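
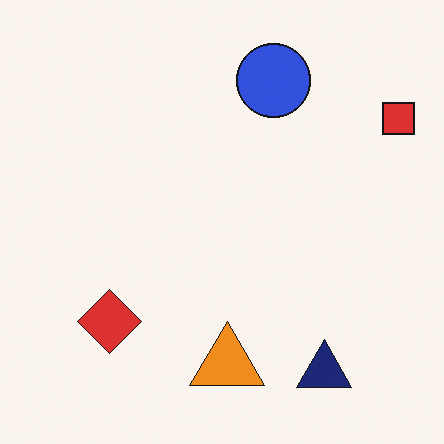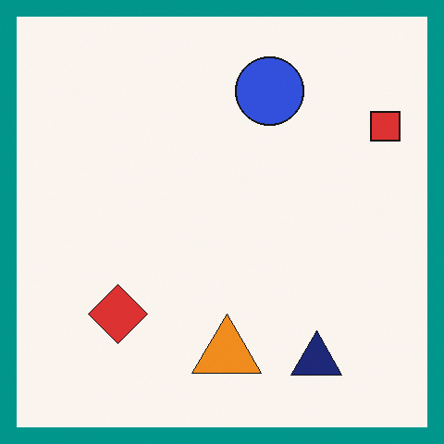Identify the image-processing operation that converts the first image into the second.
It was framed with a teal border.

A solid teal frame runs around the edge of the second image, with the content slightly shrunk inside it.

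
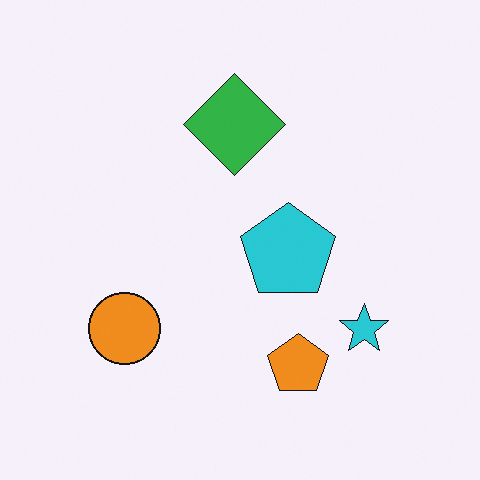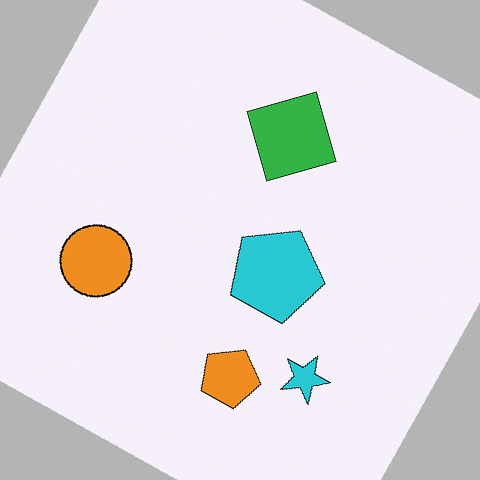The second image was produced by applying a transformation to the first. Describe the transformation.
The transformation is: rotated clockwise by a clearly visible amount.

Every shape is tilted by the same angle and the image corners show triangular fill wedges — a whole-image rotation by a non-right angle.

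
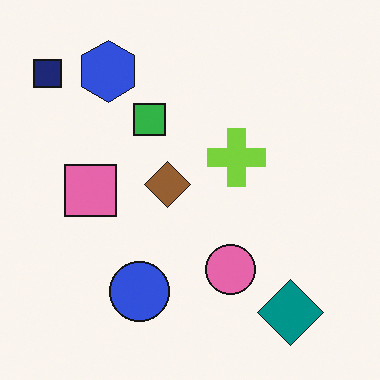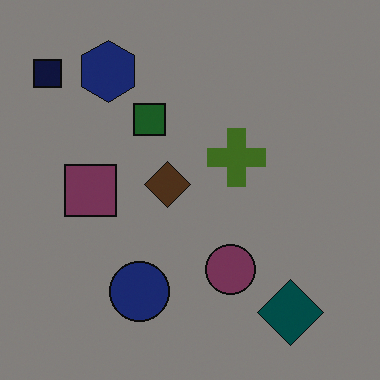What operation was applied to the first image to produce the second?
It was darkened a lot.

Every pixel — background and shapes alike — is uniformly darkened.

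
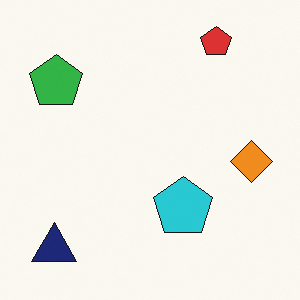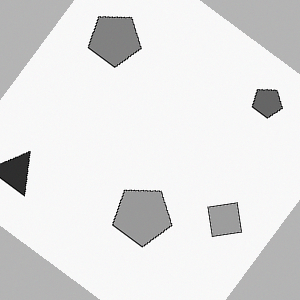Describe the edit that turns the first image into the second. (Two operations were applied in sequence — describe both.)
The second image is the first converted to grayscale, then rotated clockwise by a large amount — several tens of degrees.

All color is removed — every shape is now a shade of grey. Every shape is tilted by the same angle and the image corners show triangular fill wedges — a whole-image rotation by a non-right angle.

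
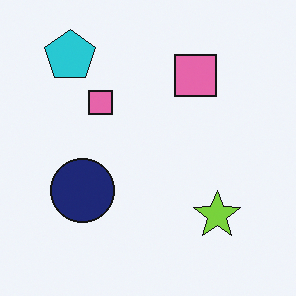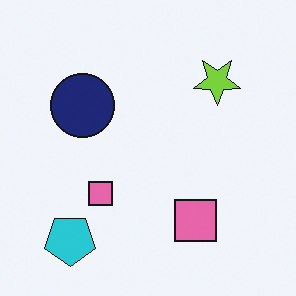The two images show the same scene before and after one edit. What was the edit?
The image was flipped vertically (top ↔ bottom).

The cyan pentagon is in the top-left of the first image and the bottom-left of the second — shapes on opposite sides of the horizontal midline have swapped in a mirror flip.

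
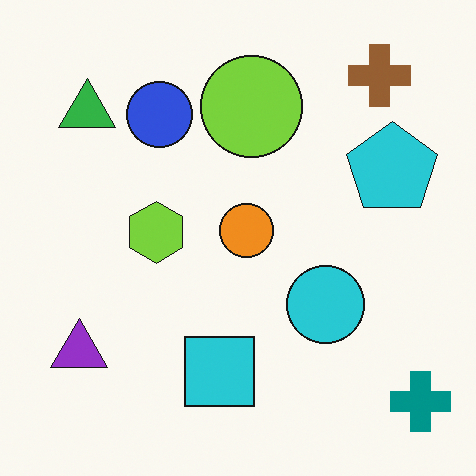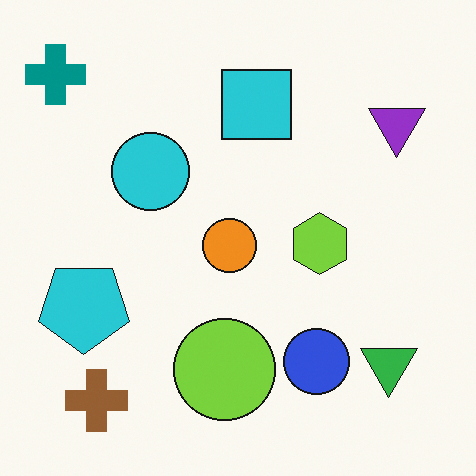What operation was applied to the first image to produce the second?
It was rotated 180°.

The teal cross sits in the bottom-right of the first image and the top-left of the second — consistent with a whole-image 180° rotation.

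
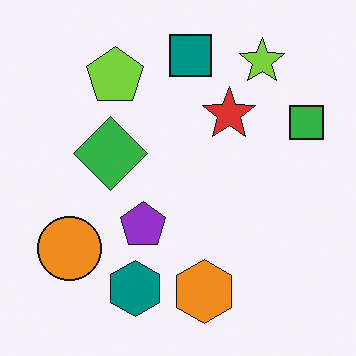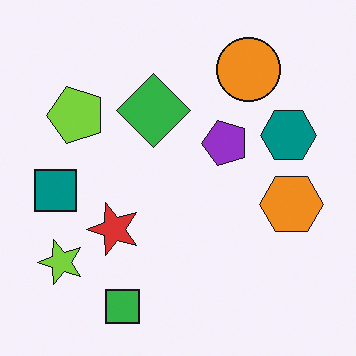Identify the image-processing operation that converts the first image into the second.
The second image is the first transposed (reflected across the top-left ↔ bottom-right diagonal).

Shapes have swapped their row and column positions — what was in the top-right is now in the bottom-left — a diagonal reflection.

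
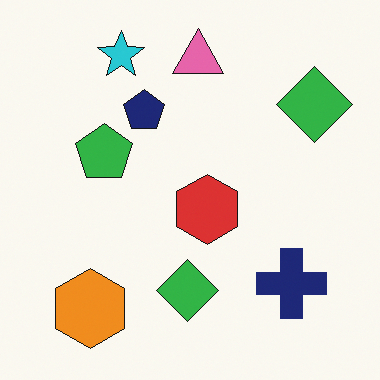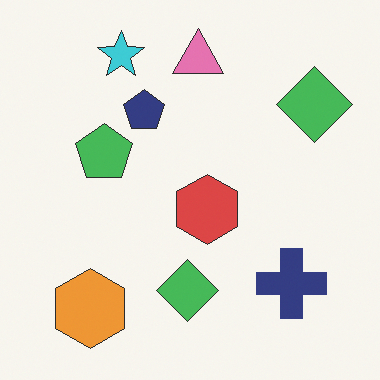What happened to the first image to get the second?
This is the original image given slightly reduced contrast.

Tones are pushed toward mid-grey across the whole image — a global contrast change.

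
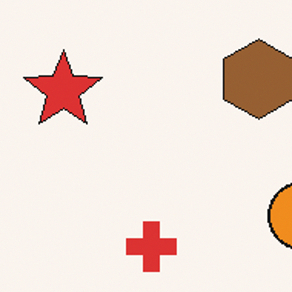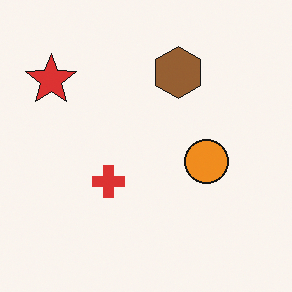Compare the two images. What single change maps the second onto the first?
Cropped to a modestly smaller region and rescaled.

The visible shapes are larger and the field of view is narrower; shapes near the original edges may be partly or wholly outside the frame — a crop-and-rescale.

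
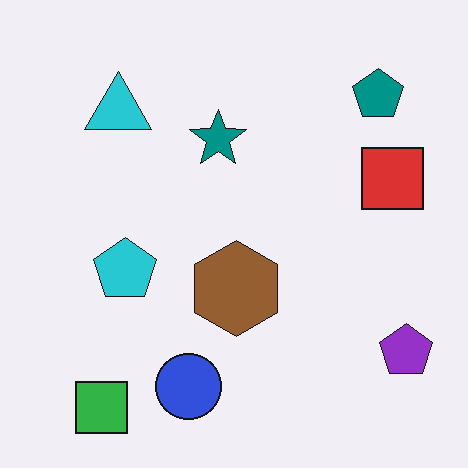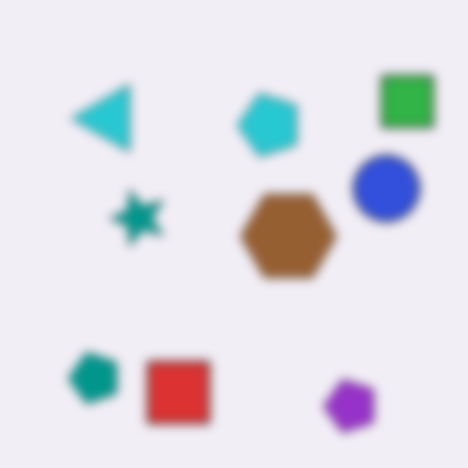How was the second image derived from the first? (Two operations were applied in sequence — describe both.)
The image was transposed (reflected across the top-left ↔ bottom-right diagonal), then strongly gaussian-blurred.

Shapes have swapped their row and column positions — what was in the top-right is now in the bottom-left — a diagonal reflection. Shape edges and outlines are uniformly softened across the whole image.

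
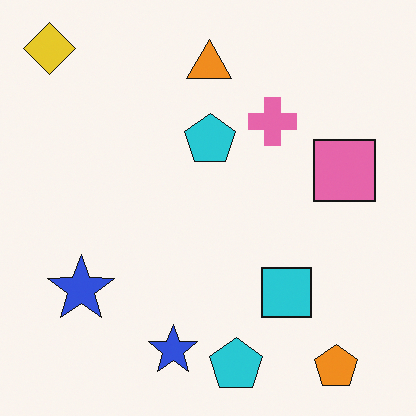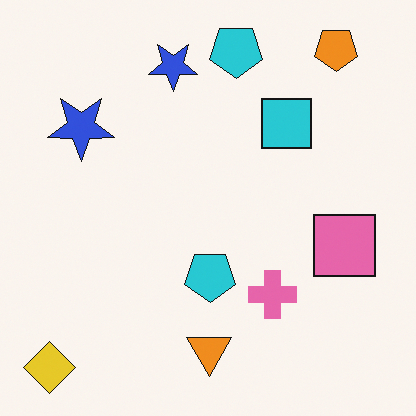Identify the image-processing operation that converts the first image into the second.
This is the original image flipped vertically (top ↔ bottom).

The yellow diamond is in the top-left of the first image and the bottom-left of the second — shapes on opposite sides of the horizontal midline have swapped in a mirror flip.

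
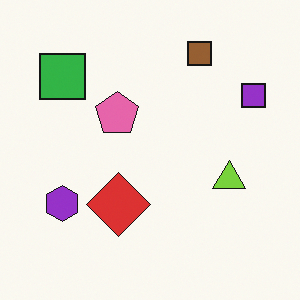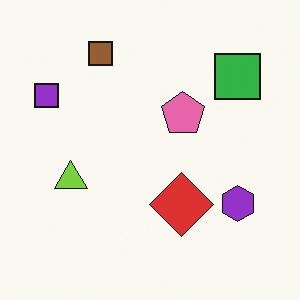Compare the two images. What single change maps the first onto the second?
This is the original image flipped horizontally (left ↔ right).

The purple square is in the top-right of the first image and the top-left of the second — shapes on opposite sides of the vertical midline have swapped in a mirror flip.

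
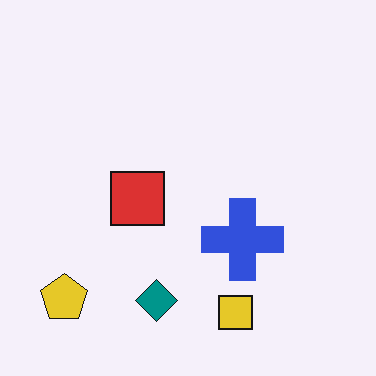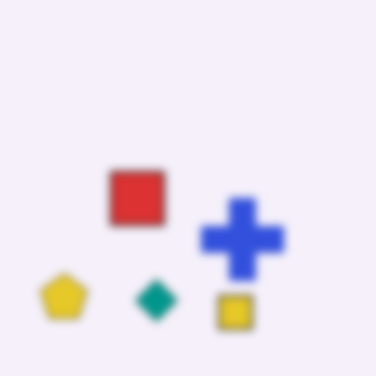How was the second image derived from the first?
This is the original image moderately blurred.

Shape edges and outlines are uniformly softened across the whole image.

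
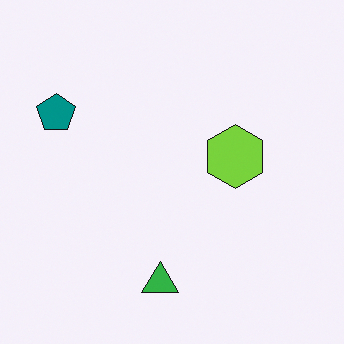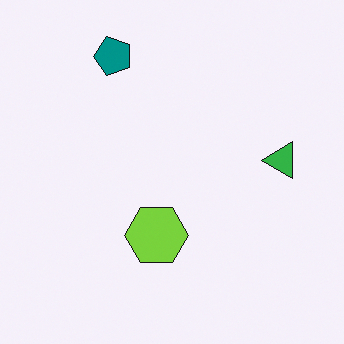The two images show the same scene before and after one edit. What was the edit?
This is the original image transposed (reflected across the top-left ↔ bottom-right diagonal).

Shapes have swapped their row and column positions — what was in the top-right is now in the bottom-left — a diagonal reflection.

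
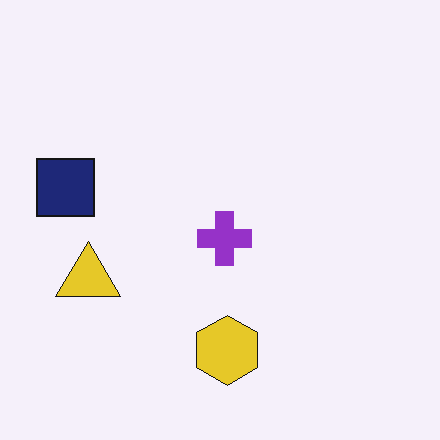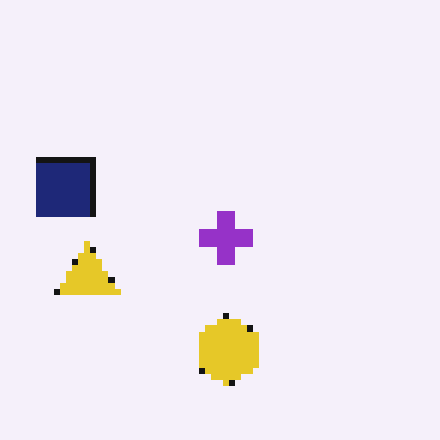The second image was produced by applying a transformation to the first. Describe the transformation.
The transformation is: moderately pixelated.

Shapes are reduced to large square blocks; fine edges and outlines are lost — a downscale-then-upscale (mosaic) effect.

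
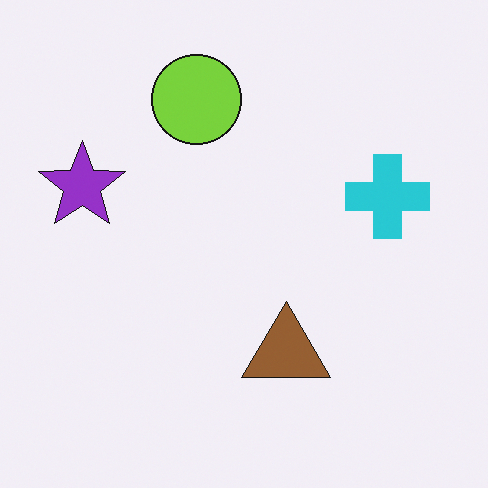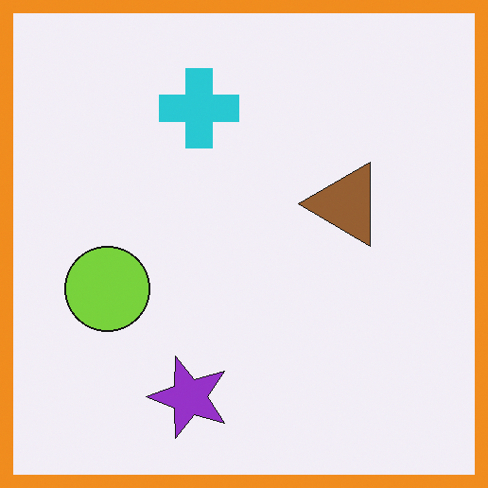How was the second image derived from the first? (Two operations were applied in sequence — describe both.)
It was rotated 90° counter-clockwise, then framed with a orange border.

The purple star sits in the left of the first image and the bottom of the second — consistent with a whole-image 90° counter-clockwise rotation. A solid orange frame runs around the edge of the second image, with the content slightly shrunk inside it.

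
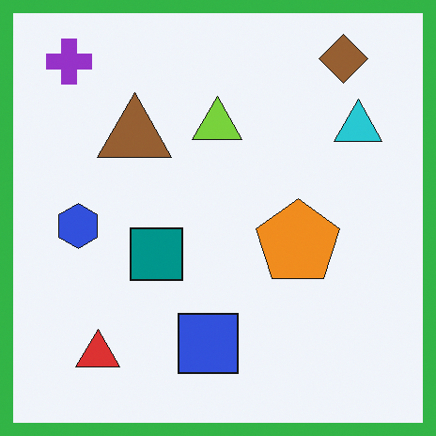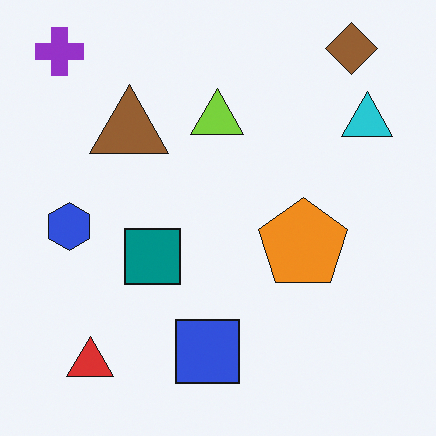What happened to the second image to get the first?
It was framed with a green border.

A solid green frame runs around the edge of the first image, with the content slightly shrunk inside it.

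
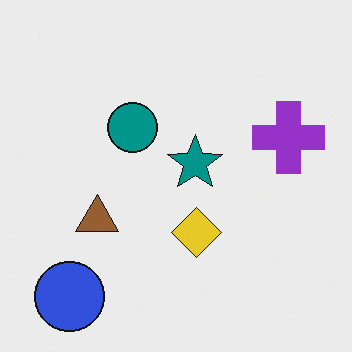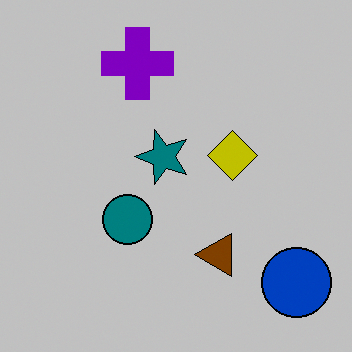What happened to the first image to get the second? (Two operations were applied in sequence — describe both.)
This is the original image rotated 90° counter-clockwise, then heavily posterized to just a handful of flat colors.

The blue circle sits in the bottom-left of the first image and the bottom-right of the second — consistent with a whole-image 90° counter-clockwise rotation. Each flat color has snapped to a coarser quantized level — most visibly, the near-white background has dropped to a flat grey.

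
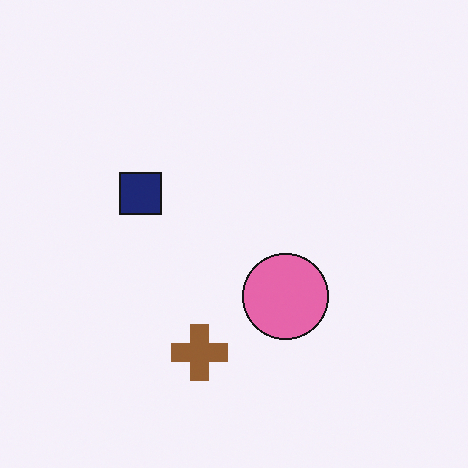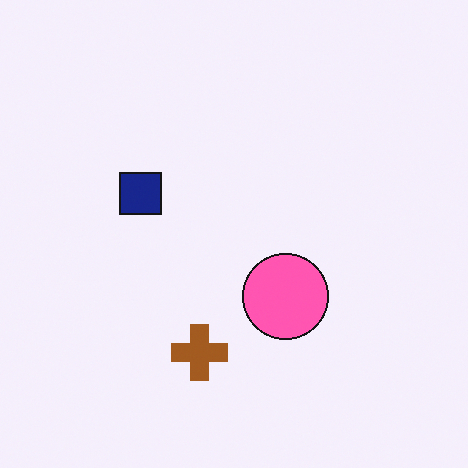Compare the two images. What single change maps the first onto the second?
Slightly oversaturated.

All colors are more vivid — a global saturation change.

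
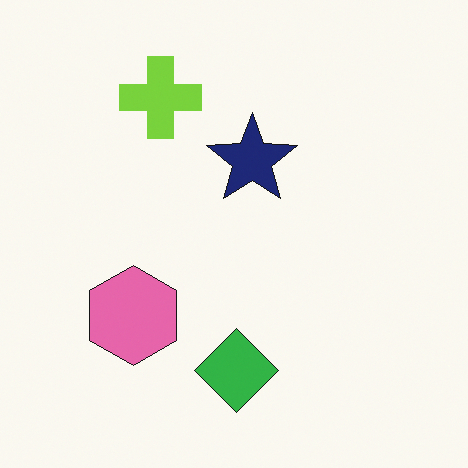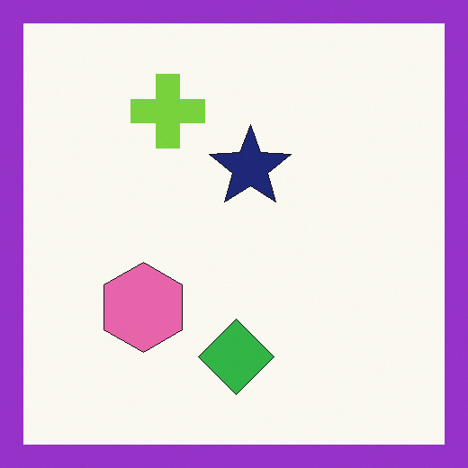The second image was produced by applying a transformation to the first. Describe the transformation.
The transformation is: framed with a purple border.

A solid purple frame runs around the edge of the second image, with the content slightly shrunk inside it.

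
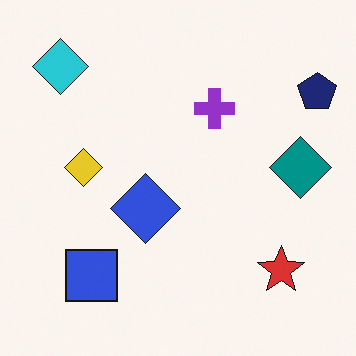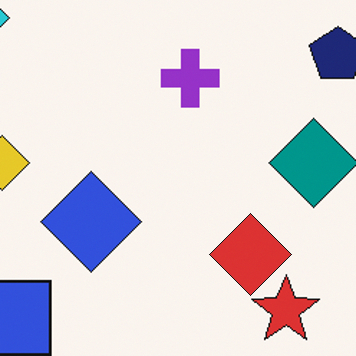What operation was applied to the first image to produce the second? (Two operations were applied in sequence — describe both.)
The transformation is: cropped to a modestly smaller region and rescaled, then overlaid with an additional red diamond.

The visible shapes are larger and the field of view is narrower; shapes near the original edges may be partly or wholly outside the frame — a crop-and-rescale. A red diamond appears in the second image that is absent from the first.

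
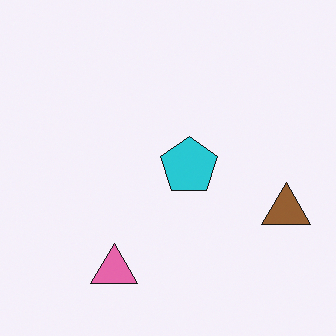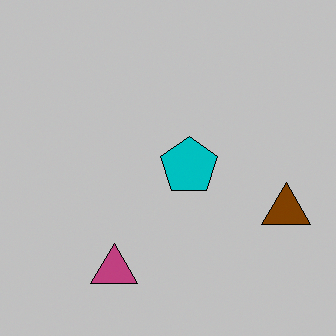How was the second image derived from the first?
The image was aggressively posterized.

Each flat color has snapped to a coarser quantized level — most visibly, the near-white background has dropped to a flat grey.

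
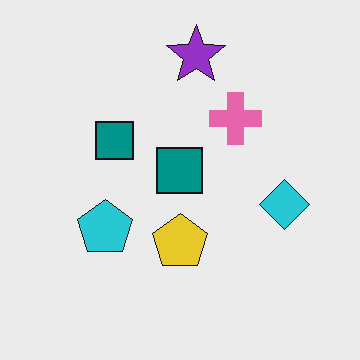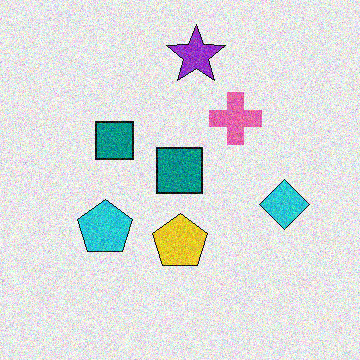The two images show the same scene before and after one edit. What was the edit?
The second image is the first degraded with moderate additive noise.

Random speckle covers the whole image, including the flat background.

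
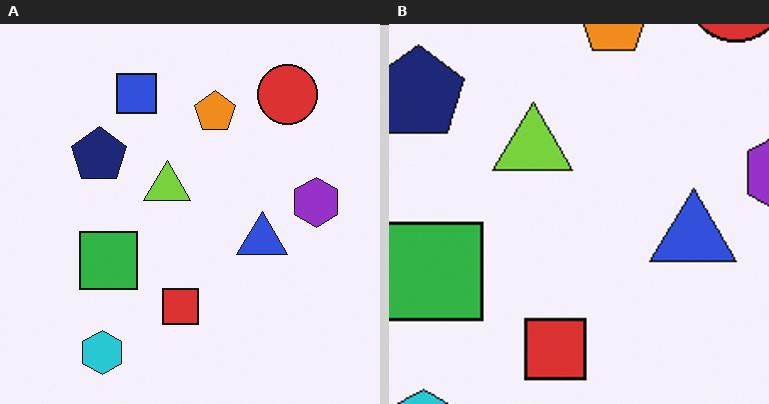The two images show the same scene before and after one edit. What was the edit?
The right (B) image is the left (A) cropped to a noticeably smaller region and rescaled.

The visible shapes are larger and the field of view is narrower; shapes near the original edges may be partly or wholly outside the frame — a crop-and-rescale.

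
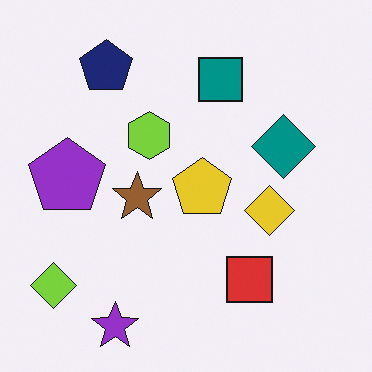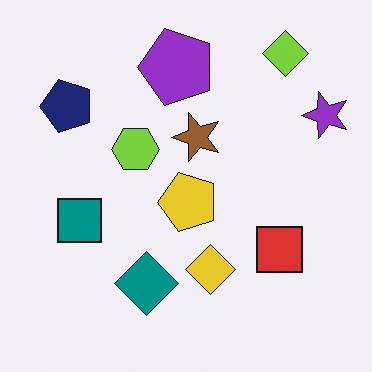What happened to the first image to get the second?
The second image is the first transposed (reflected across the top-left ↔ bottom-right diagonal).

Shapes have swapped their row and column positions — what was in the top-right is now in the bottom-left — a diagonal reflection.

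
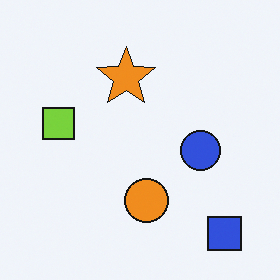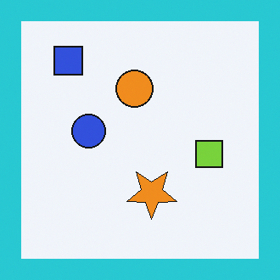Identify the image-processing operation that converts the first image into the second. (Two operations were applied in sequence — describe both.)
This is the original image rotated 180°, then framed with a cyan border.

The blue square sits in the bottom-right of the first image and the top-left of the second — consistent with a whole-image 180° rotation. A solid cyan frame runs around the edge of the second image, with the content slightly shrunk inside it.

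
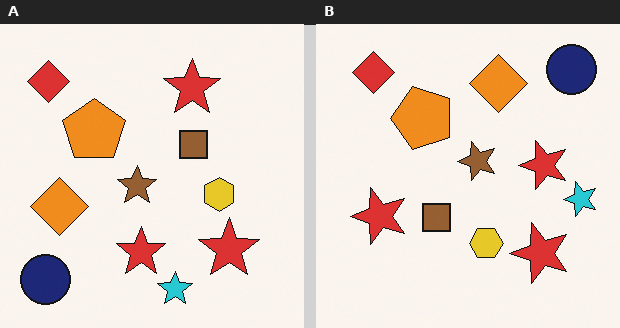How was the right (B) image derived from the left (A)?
The image was transposed (reflected across the top-left ↔ bottom-right diagonal).

Shapes have swapped their row and column positions — what was in the top-right is now in the bottom-left — a diagonal reflection.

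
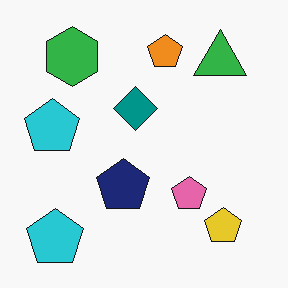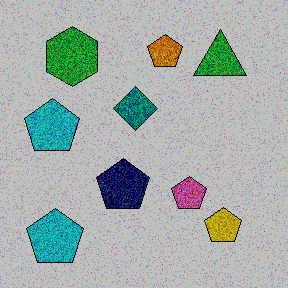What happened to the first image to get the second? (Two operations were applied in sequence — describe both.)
The second image is the first degraded with a thick layer of grain, then aggressively posterized.

Random speckle covers the whole image, including the flat background. Each flat color has snapped to a coarser quantized level — most visibly, the near-white background has dropped to a flat grey.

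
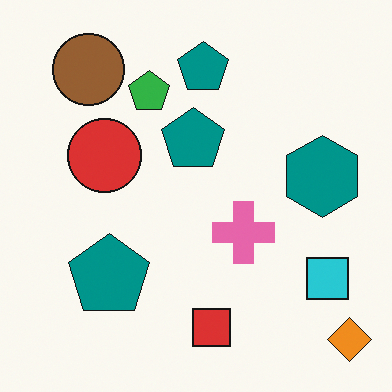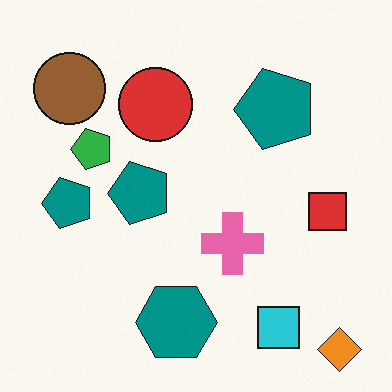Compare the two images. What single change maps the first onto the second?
The second image is the first transposed (reflected across the top-left ↔ bottom-right diagonal).

Shapes have swapped their row and column positions — what was in the top-right is now in the bottom-left — a diagonal reflection.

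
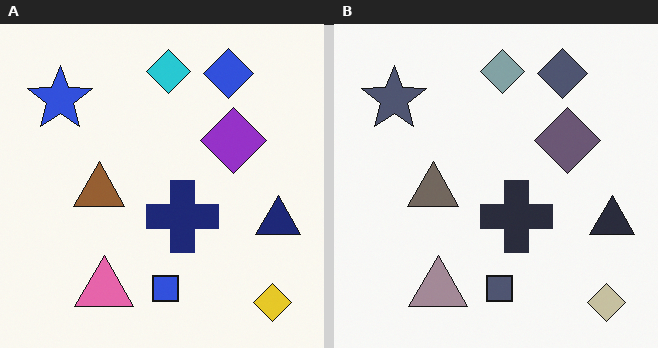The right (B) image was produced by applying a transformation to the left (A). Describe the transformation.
It was made much more muted (saturation change).

All colors are more muted and greyish — a global saturation change.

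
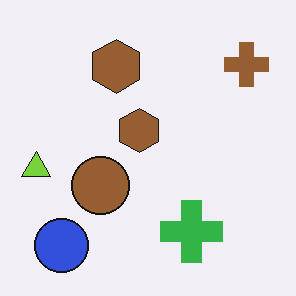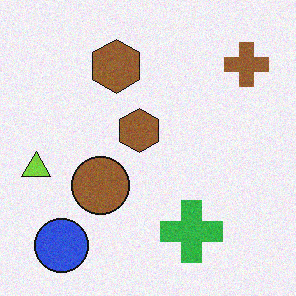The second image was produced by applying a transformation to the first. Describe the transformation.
The second image is the first degraded with light additive noise.

Random speckle covers the whole image, including the flat background.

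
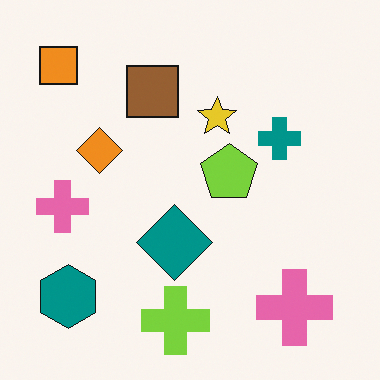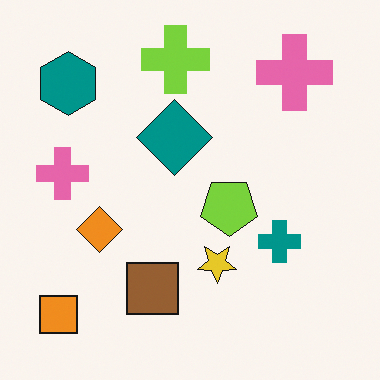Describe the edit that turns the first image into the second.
The second image is the first flipped vertically (top ↔ bottom).

The lime cross is in the bottom of the first image and the top of the second — shapes on opposite sides of the horizontal midline have swapped in a mirror flip.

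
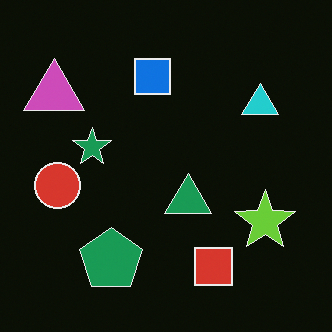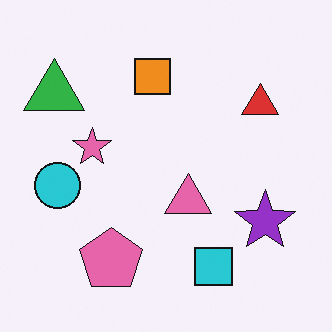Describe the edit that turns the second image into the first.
The transformation is: color-inverted (negative).

The light background has become dark and every shape's color is its complement — a photographic negative.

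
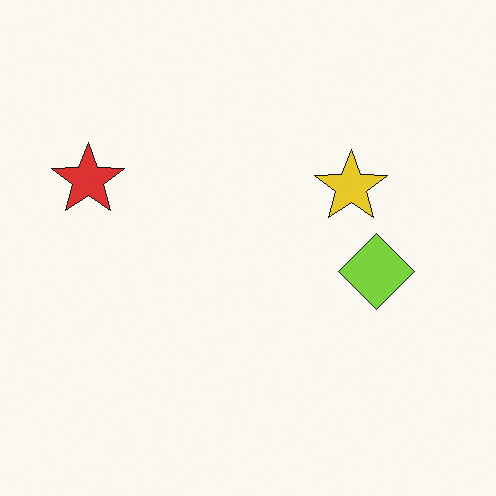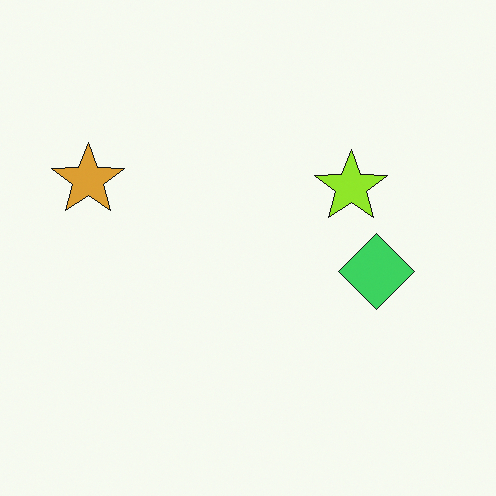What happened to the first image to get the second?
The transformation is: hue-shifted slightly.

Every shape's color has rotated by the same amount around the hue wheel — a uniform hue shift.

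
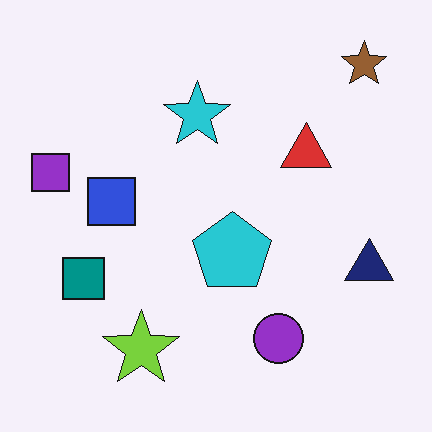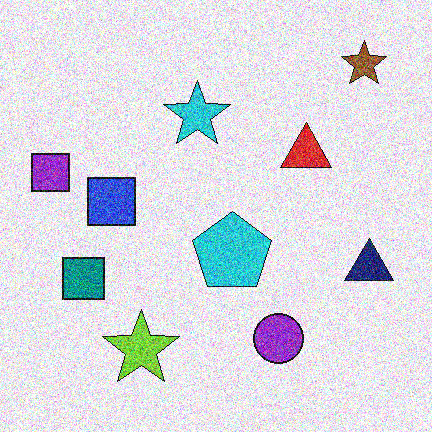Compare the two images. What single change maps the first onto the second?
This is the original image degraded with heavy additive noise.

Random speckle covers the whole image, including the flat background.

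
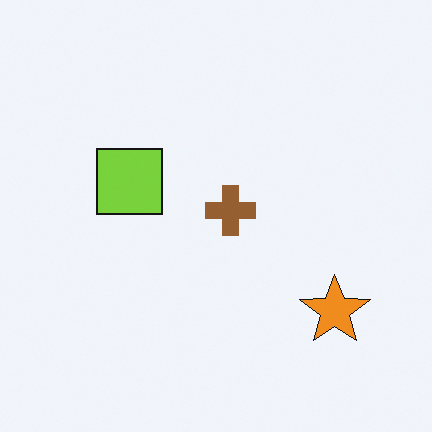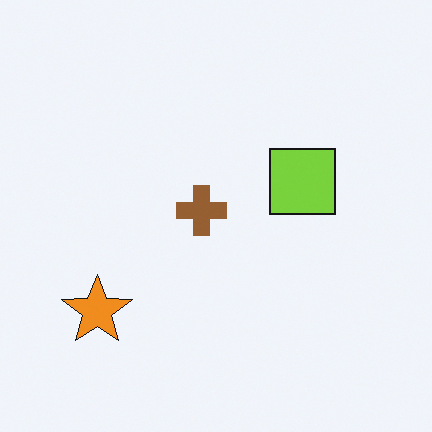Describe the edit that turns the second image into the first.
The image was flipped horizontally (left ↔ right).

The orange star is in the bottom-left of the second image and the bottom-right of the first — shapes on opposite sides of the vertical midline have swapped in a mirror flip.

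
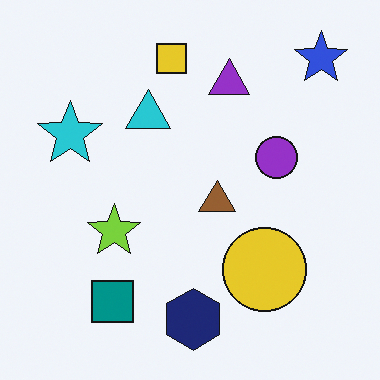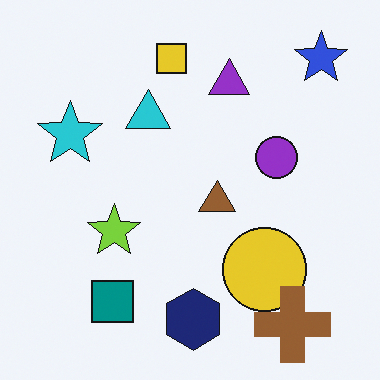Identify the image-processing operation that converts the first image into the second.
The second image is the first overlaid with an additional brown cross.

A brown cross appears in the second image that is absent from the first.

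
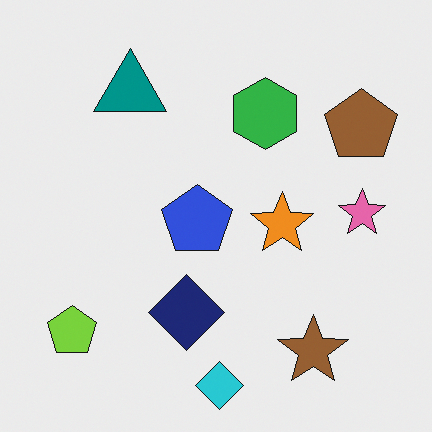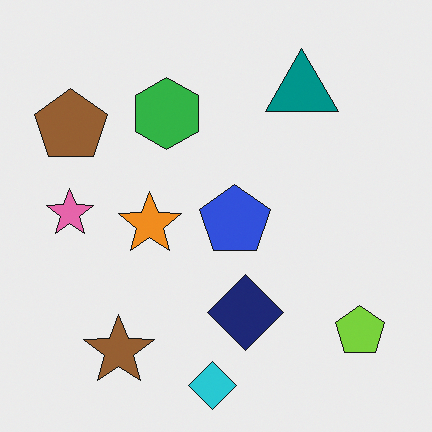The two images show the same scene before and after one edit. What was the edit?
Flipped horizontally (left ↔ right).

The pink star is in the right of the first image and the left of the second — shapes on opposite sides of the vertical midline have swapped in a mirror flip.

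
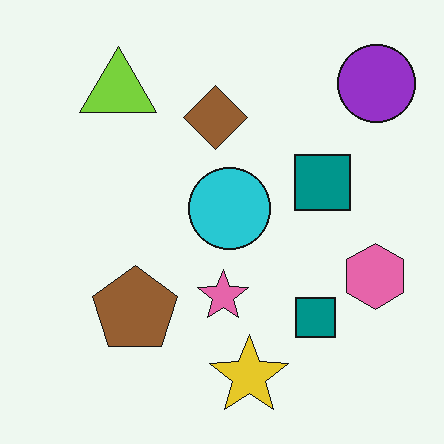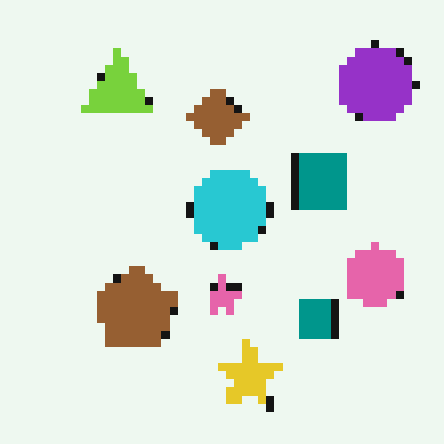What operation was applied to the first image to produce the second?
Moderately pixelated.

Shapes are reduced to large square blocks; fine edges and outlines are lost — a downscale-then-upscale (mosaic) effect.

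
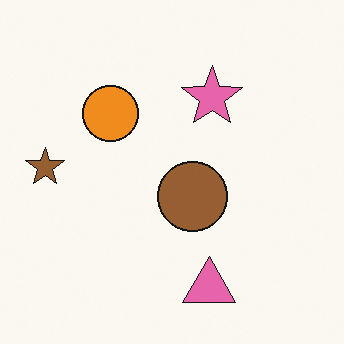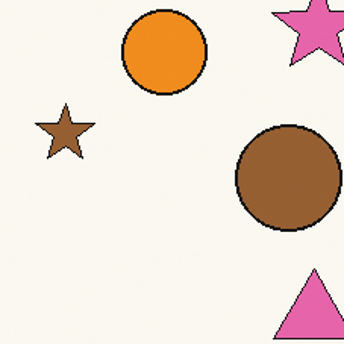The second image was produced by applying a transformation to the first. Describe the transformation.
Cropped to a modestly smaller region and rescaled.

The visible shapes are larger and the field of view is narrower; shapes near the original edges may be partly or wholly outside the frame — a crop-and-rescale.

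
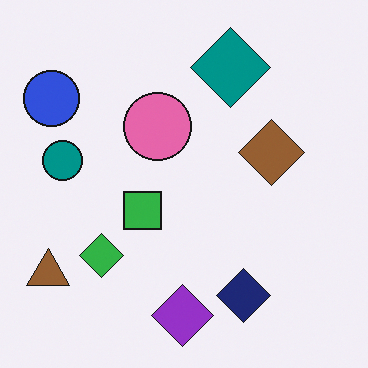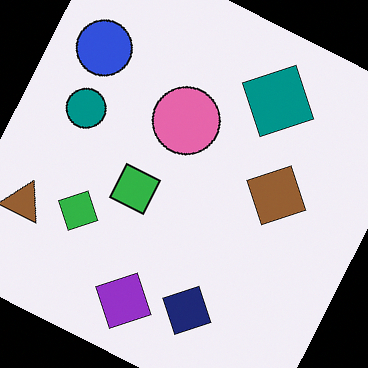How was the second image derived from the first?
The second image is the first rotated clockwise by a clearly visible amount.

Every shape is tilted by the same angle and the image corners show triangular fill wedges — a whole-image rotation by a non-right angle.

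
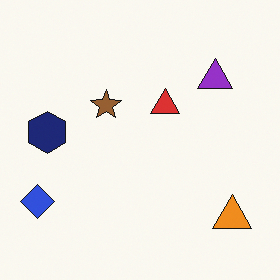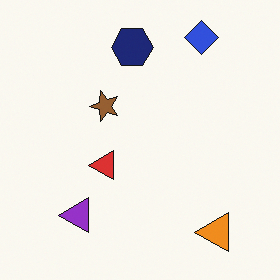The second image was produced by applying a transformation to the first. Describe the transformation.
Transposed (reflected across the top-left ↔ bottom-right diagonal).

Shapes have swapped their row and column positions — what was in the top-right is now in the bottom-left — a diagonal reflection.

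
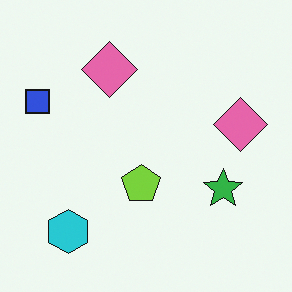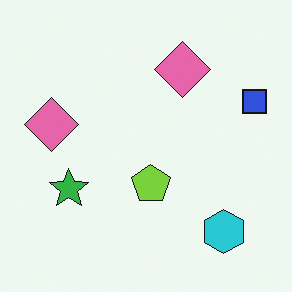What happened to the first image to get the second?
This is the original image flipped horizontally (left ↔ right).

The blue square is in the left of the first image and the right of the second — shapes on opposite sides of the vertical midline have swapped in a mirror flip.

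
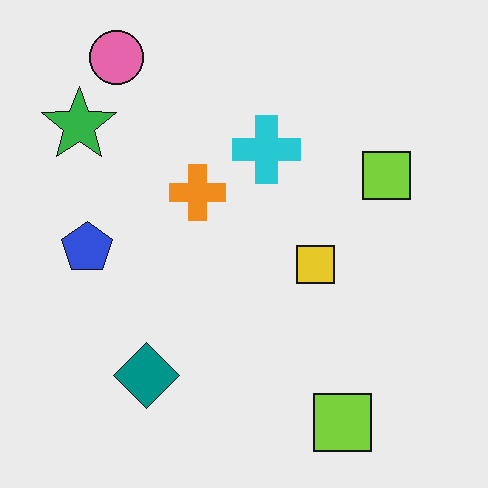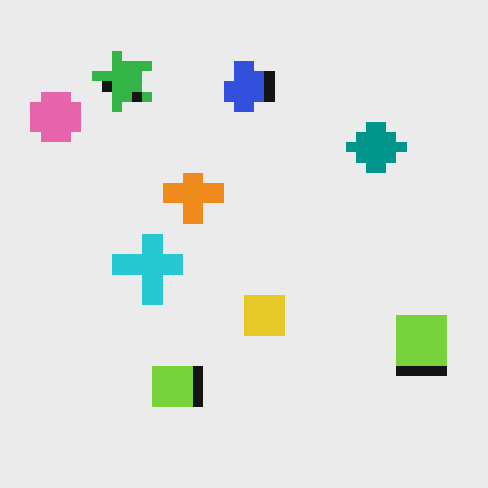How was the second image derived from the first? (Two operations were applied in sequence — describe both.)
It was transposed (reflected across the top-left ↔ bottom-right diagonal), then heavily pixelated into large blocks.

Shapes have swapped their row and column positions — what was in the top-right is now in the bottom-left — a diagonal reflection. Shapes are reduced to large square blocks; fine edges and outlines are lost — a downscale-then-upscale (mosaic) effect.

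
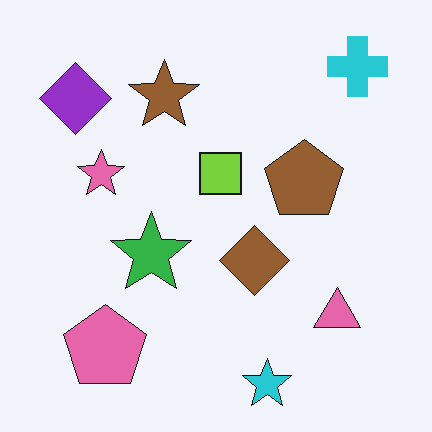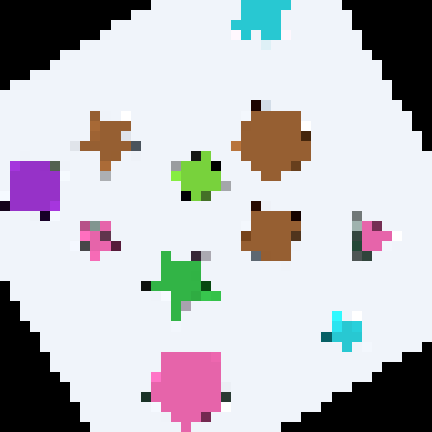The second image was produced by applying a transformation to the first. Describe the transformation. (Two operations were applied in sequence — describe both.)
This is the original image rotated counter-clockwise by a large amount — several tens of degrees, then coarsely pixelated.

Every shape is tilted by the same angle and the image corners show triangular fill wedges — a whole-image rotation by a non-right angle. Shapes are reduced to large square blocks; fine edges and outlines are lost — a downscale-then-upscale (mosaic) effect.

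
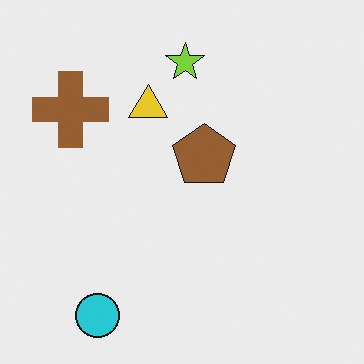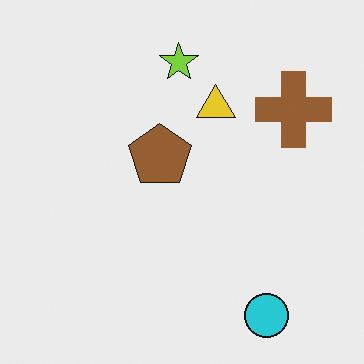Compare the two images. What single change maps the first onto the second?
The second image is the first flipped horizontally (left ↔ right).

The brown cross is in the top-left of the first image and the top-right of the second — shapes on opposite sides of the vertical midline have swapped in a mirror flip.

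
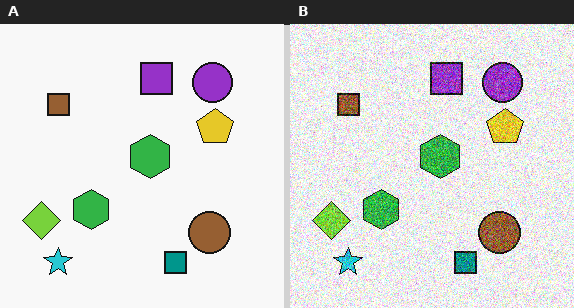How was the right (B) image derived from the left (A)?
The right (B) image is the left (A) degraded with heavy additive noise.

Random speckle covers the whole image, including the flat background.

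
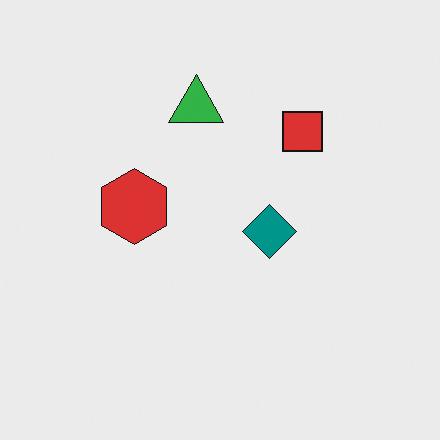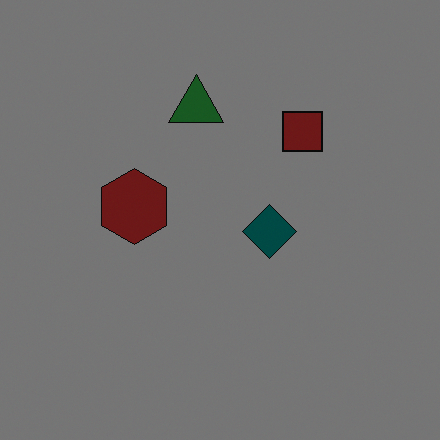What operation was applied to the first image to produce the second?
Darkened a lot.

Every pixel — background and shapes alike — is uniformly darkened.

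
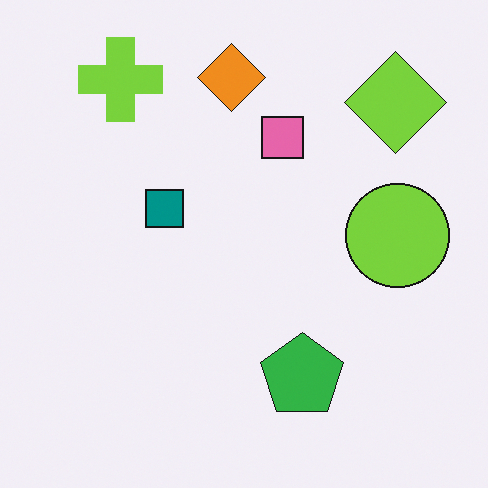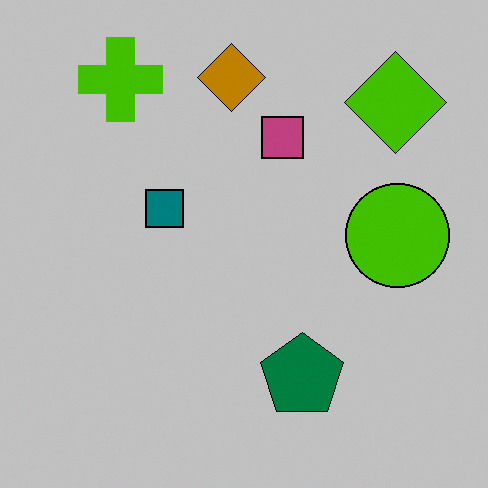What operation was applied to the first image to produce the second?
The transformation is: aggressively posterized.

Each flat color has snapped to a coarser quantized level — most visibly, the near-white background has dropped to a flat grey.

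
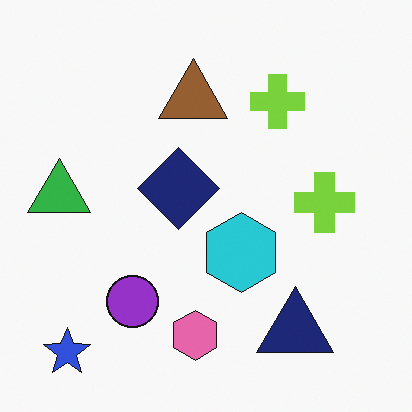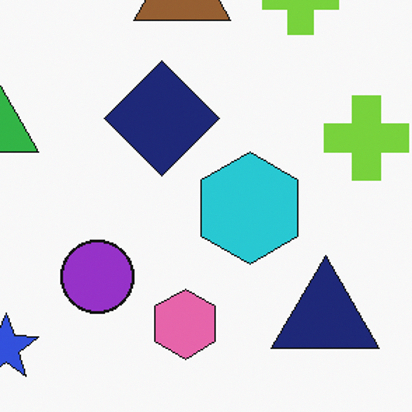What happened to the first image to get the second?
It was cropped to a modestly smaller region and rescaled.

The visible shapes are larger and the field of view is narrower; shapes near the original edges may be partly or wholly outside the frame — a crop-and-rescale.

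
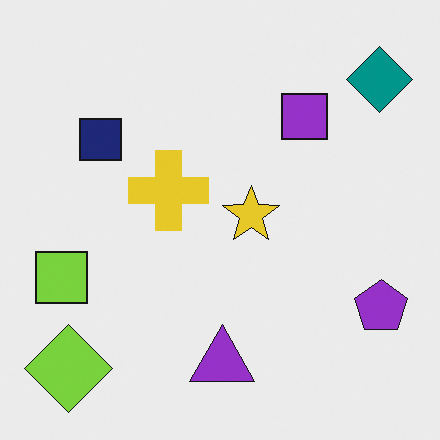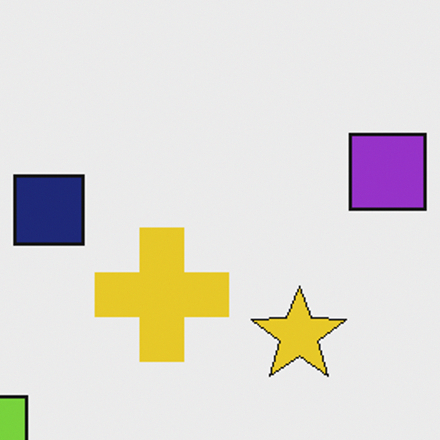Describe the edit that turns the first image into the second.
The image was cropped to a noticeably smaller region and rescaled.

The visible shapes are larger and the field of view is narrower; shapes near the original edges may be partly or wholly outside the frame — a crop-and-rescale.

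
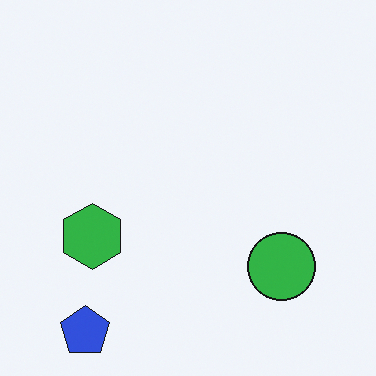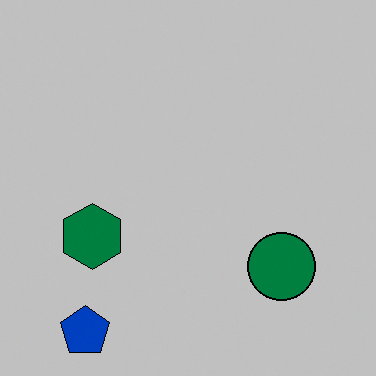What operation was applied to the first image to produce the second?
The transformation is: aggressively posterized.

Each flat color has snapped to a coarser quantized level — most visibly, the near-white background has dropped to a flat grey.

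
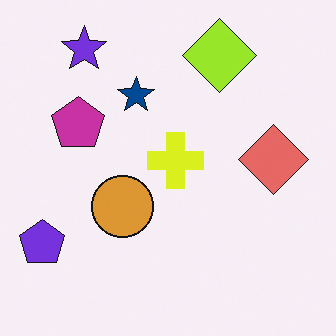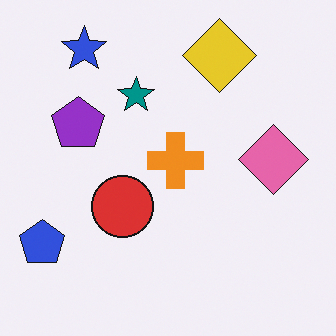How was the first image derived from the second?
It was hue-shifted slightly.

Every shape's color has rotated by the same amount around the hue wheel — a uniform hue shift.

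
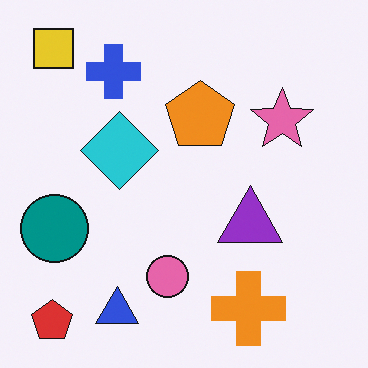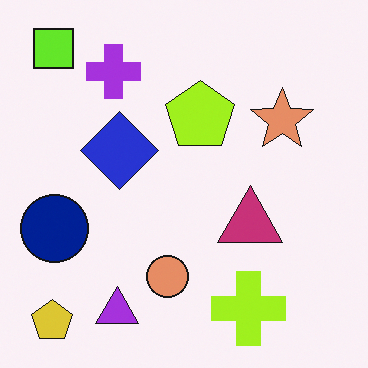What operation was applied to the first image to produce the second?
It was hue-shifted slightly.

Every shape's color has rotated by the same amount around the hue wheel — a uniform hue shift.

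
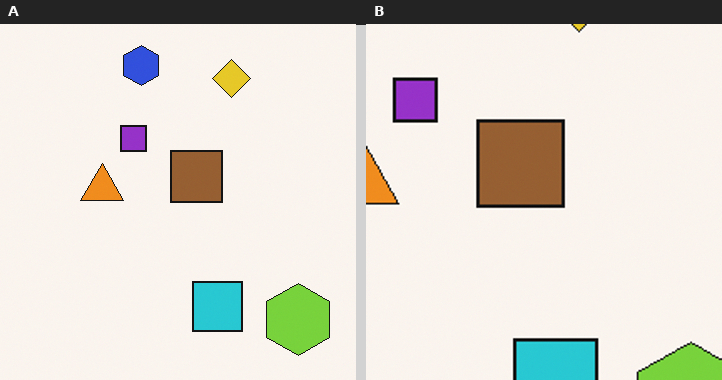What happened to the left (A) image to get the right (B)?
The right (B) image is the left (A) cropped to a noticeably smaller region and rescaled.

The visible shapes are larger and the field of view is narrower; shapes near the original edges may be partly or wholly outside the frame — a crop-and-rescale.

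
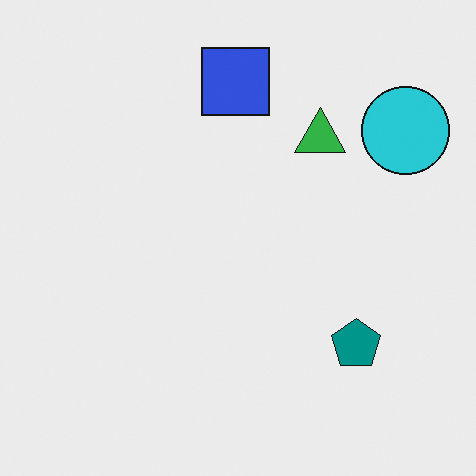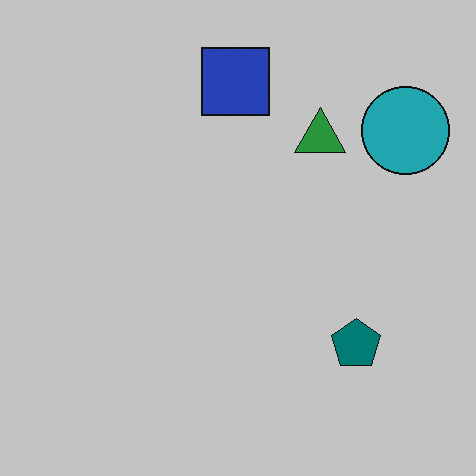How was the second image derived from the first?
The image was slightly darkened.

Every pixel — background and shapes alike — is uniformly darkened.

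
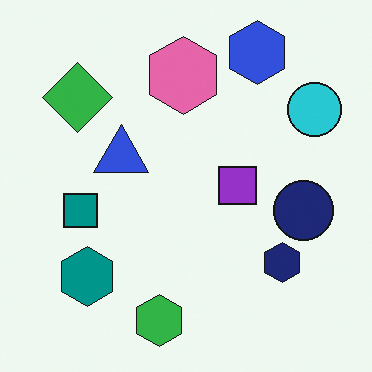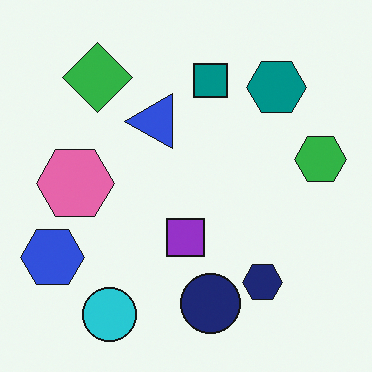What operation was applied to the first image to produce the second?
It was transposed (reflected across the top-left ↔ bottom-right diagonal).

Shapes have swapped their row and column positions — what was in the top-right is now in the bottom-left — a diagonal reflection.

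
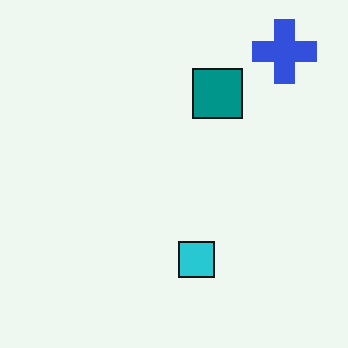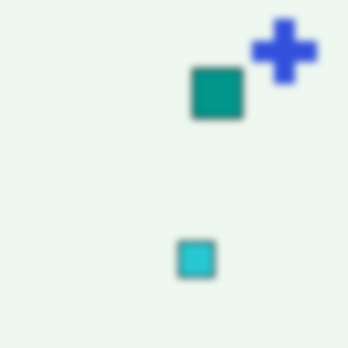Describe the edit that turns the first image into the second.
The image was moderately blurred.

Shape edges and outlines are uniformly softened across the whole image.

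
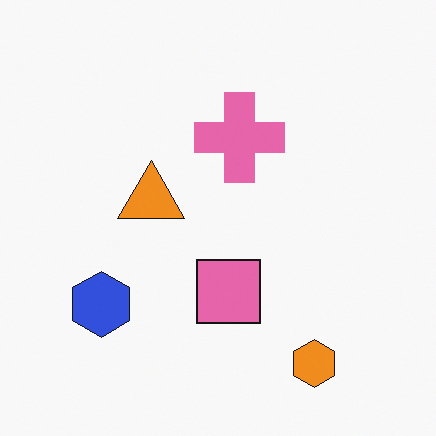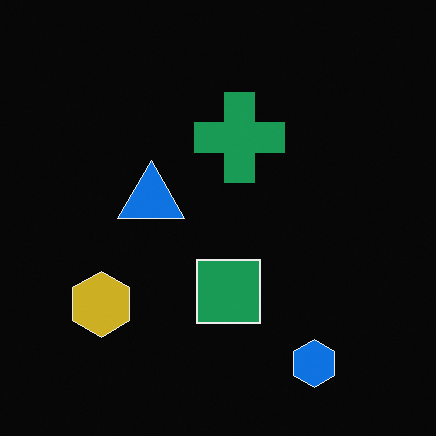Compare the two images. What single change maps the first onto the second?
The second image is the first color-inverted (negative).

The light background has become dark and every shape's color is its complement — a photographic negative.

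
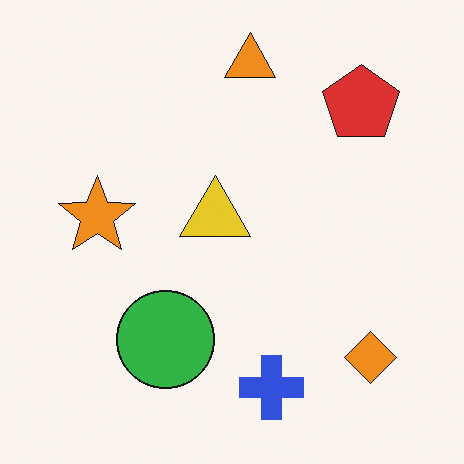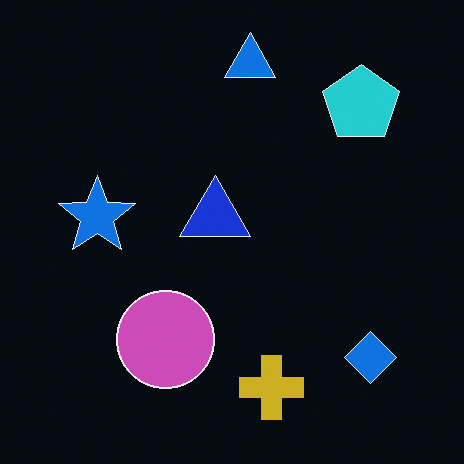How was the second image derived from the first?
This is the original image color-inverted (negative).

The light background has become dark and every shape's color is its complement — a photographic negative.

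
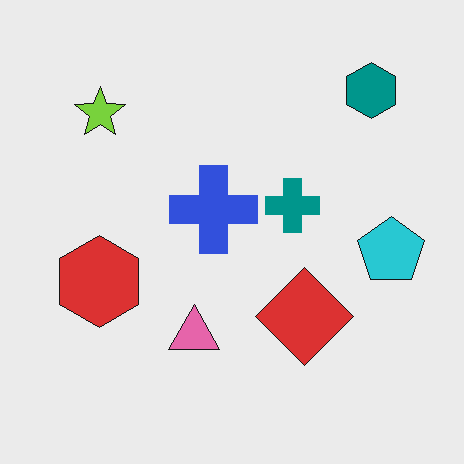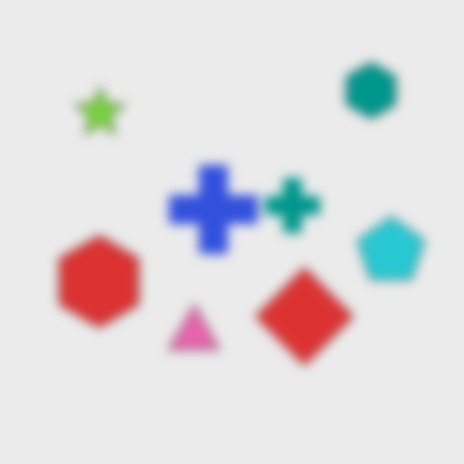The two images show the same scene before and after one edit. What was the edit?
The transformation is: strongly gaussian-blurred.

Shape edges and outlines are uniformly softened across the whole image.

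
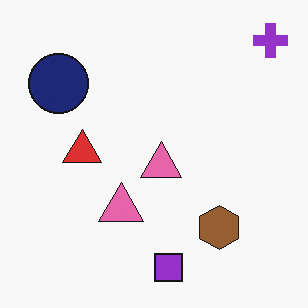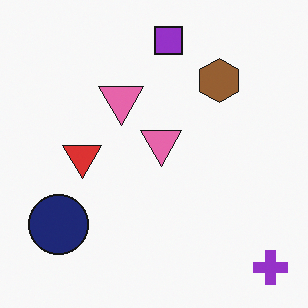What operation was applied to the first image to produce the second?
It was flipped vertically (top ↔ bottom).

The purple cross is in the top-right of the first image and the bottom-right of the second — shapes on opposite sides of the horizontal midline have swapped in a mirror flip.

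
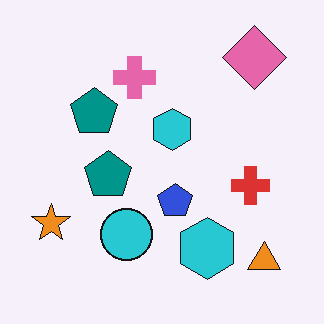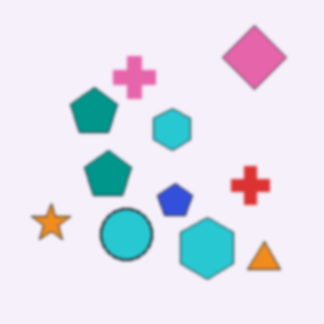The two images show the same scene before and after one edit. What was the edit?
It was slightly softened.

Shape edges and outlines are uniformly softened across the whole image.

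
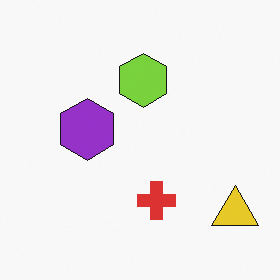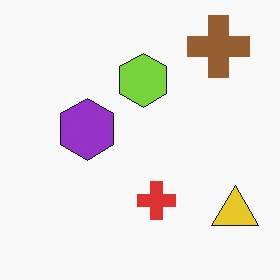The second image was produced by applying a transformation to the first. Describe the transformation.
The image was overlaid with an additional brown cross.

A brown cross appears in the second image that is absent from the first.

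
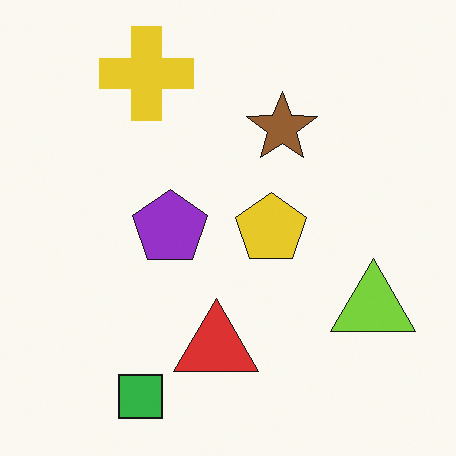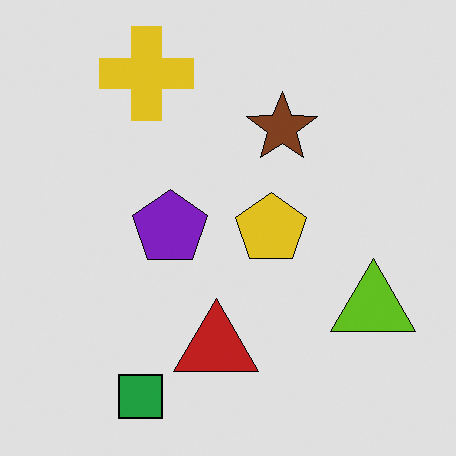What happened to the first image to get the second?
Moderately posterized.

Each flat color has snapped to a coarser quantized level — most visibly, the near-white background has dropped to a flat grey.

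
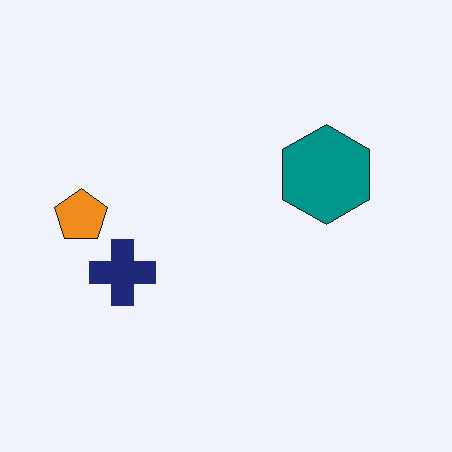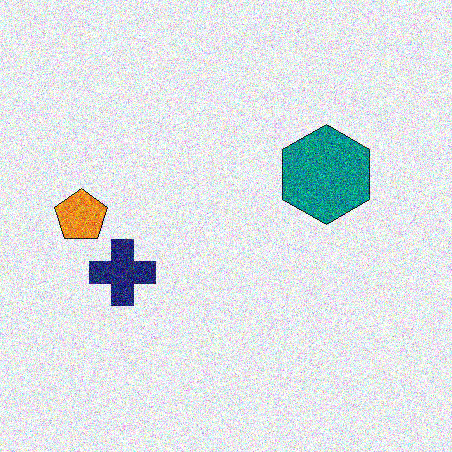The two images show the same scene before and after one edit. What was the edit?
The second image is the first degraded with a thick layer of grain.

Random speckle covers the whole image, including the flat background.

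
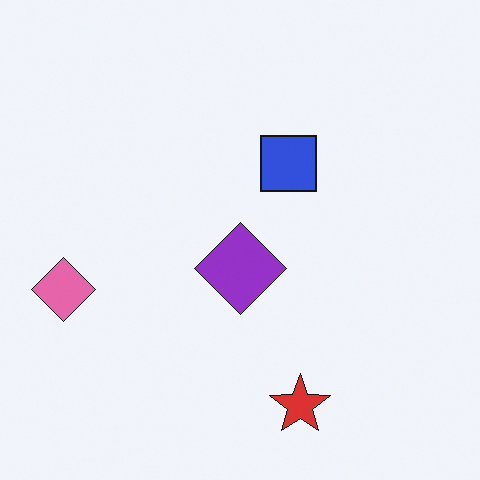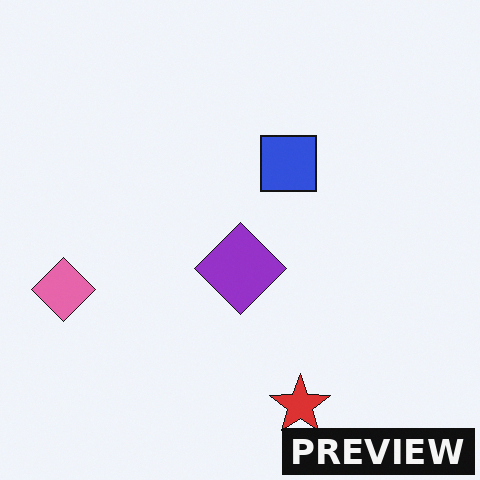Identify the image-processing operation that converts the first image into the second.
The second image is the first watermarked with the text "PREVIEW" in the lower-right corner.

A dark label reading "PREVIEW" appears in the lower-right corner.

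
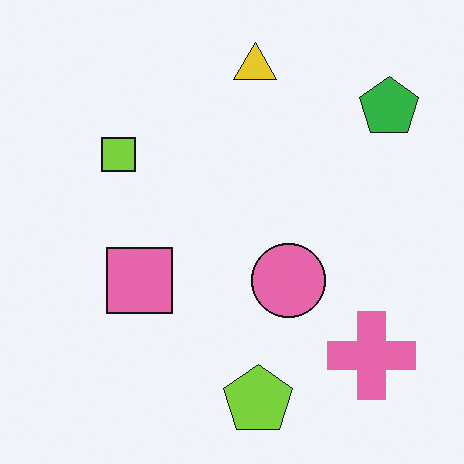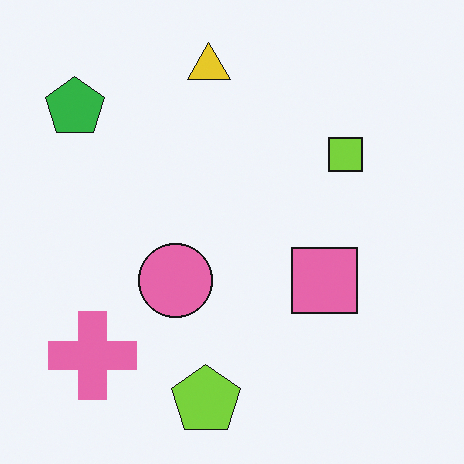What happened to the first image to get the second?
The image was flipped horizontally (left ↔ right).

The green pentagon is in the top-right of the first image and the top-left of the second — shapes on opposite sides of the vertical midline have swapped in a mirror flip.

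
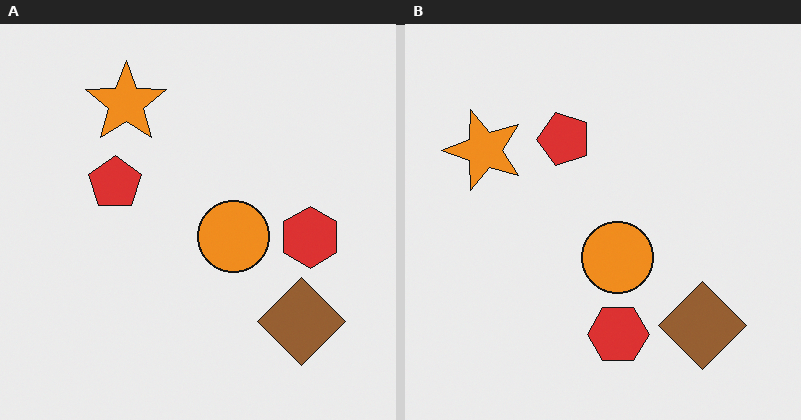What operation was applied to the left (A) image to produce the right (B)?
Transposed (reflected across the top-left ↔ bottom-right diagonal).

Shapes have swapped their row and column positions — what was in the top-right is now in the bottom-left — a diagonal reflection.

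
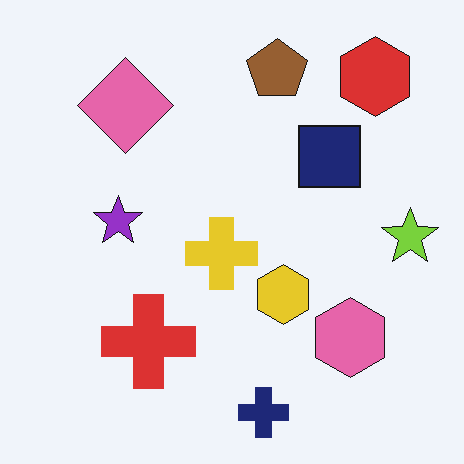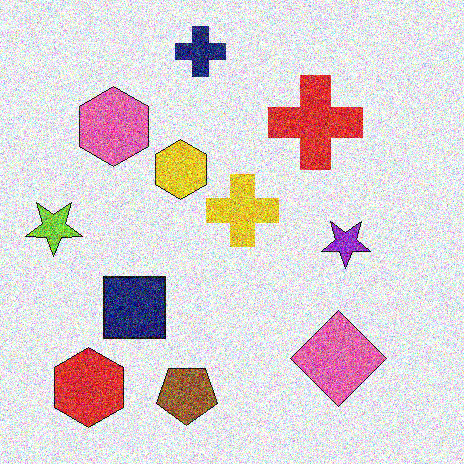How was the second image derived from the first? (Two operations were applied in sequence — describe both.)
This is the original image rotated 180°, then degraded with a thick layer of grain.

The red hexagon sits in the top-right of the first image and the bottom-left of the second — consistent with a whole-image 180° rotation. Random speckle covers the whole image, including the flat background.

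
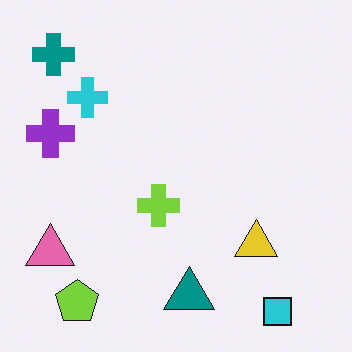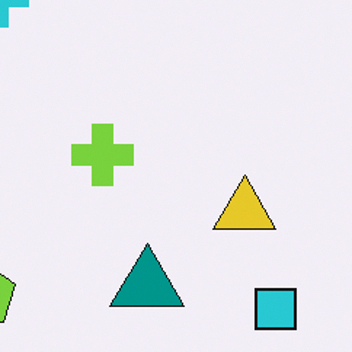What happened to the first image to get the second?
It was cropped to a modestly smaller region and rescaled.

The visible shapes are larger and the field of view is narrower; shapes near the original edges may be partly or wholly outside the frame — a crop-and-rescale.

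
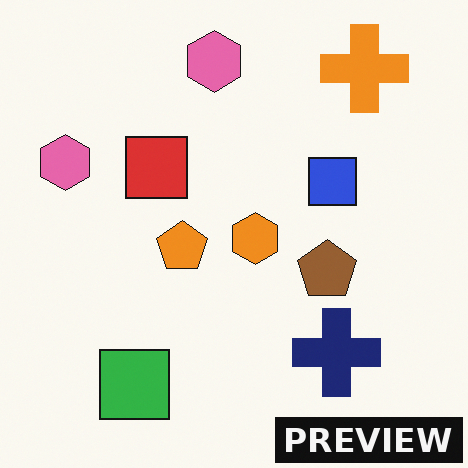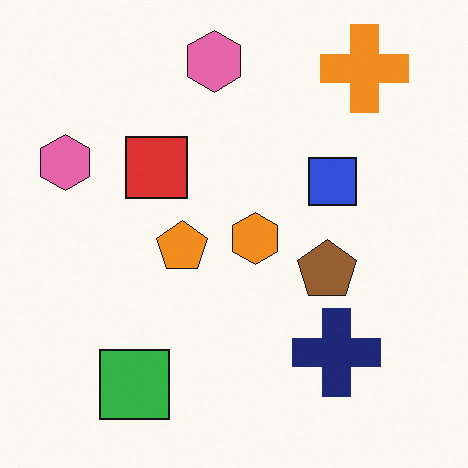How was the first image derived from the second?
The first image is the second watermarked with the text "PREVIEW" in the lower-right corner.

A dark label reading "PREVIEW" appears in the lower-right corner.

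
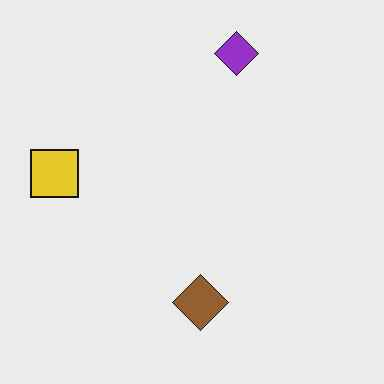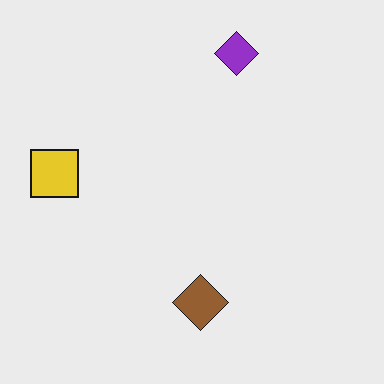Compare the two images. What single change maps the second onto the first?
JPEG-compressed with visible artifacts.

Blocky 8×8 compression artifacts appear around shape edges and the flat background shows ringing — characteristic JPEG degradation.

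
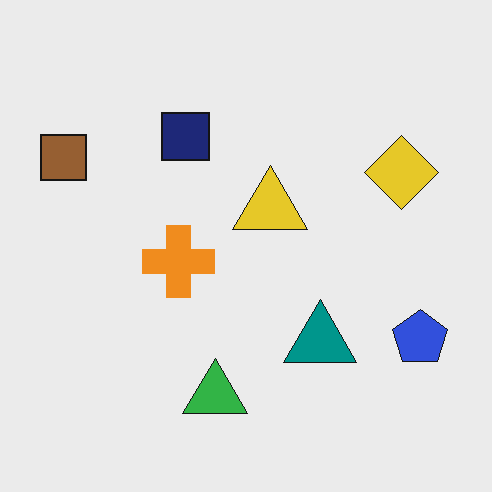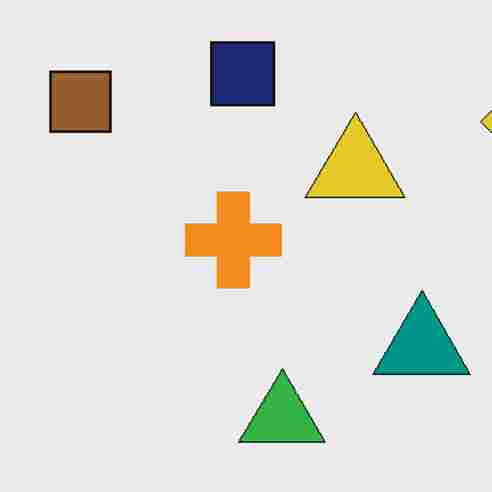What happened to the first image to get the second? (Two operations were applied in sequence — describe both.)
This is the original image cropped to a modestly smaller region and rescaled, then heavily JPEG-compressed with obvious blocking artifacts.

The visible shapes are larger and the field of view is narrower; shapes near the original edges may be partly or wholly outside the frame — a crop-and-rescale. Blocky 8×8 compression artifacts appear around shape edges and the flat background shows ringing — characteristic JPEG degradation.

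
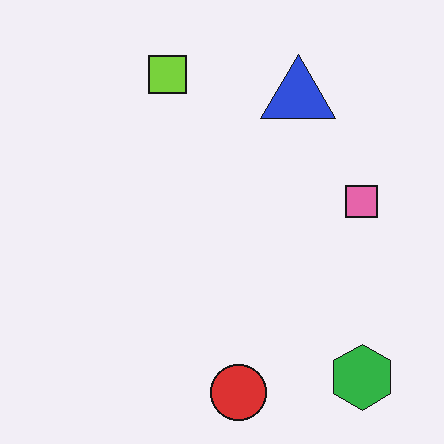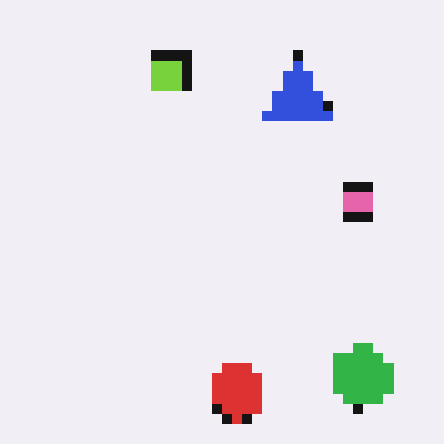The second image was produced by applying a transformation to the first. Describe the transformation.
The transformation is: heavily pixelated into large blocks.

Shapes are reduced to large square blocks; fine edges and outlines are lost — a downscale-then-upscale (mosaic) effect.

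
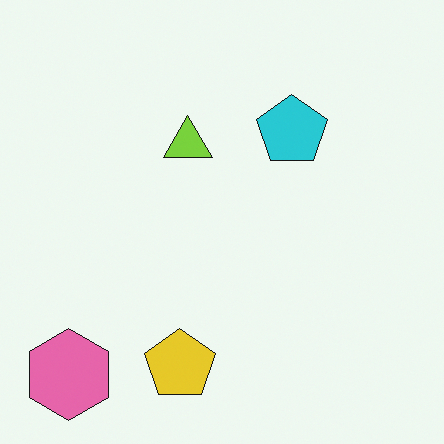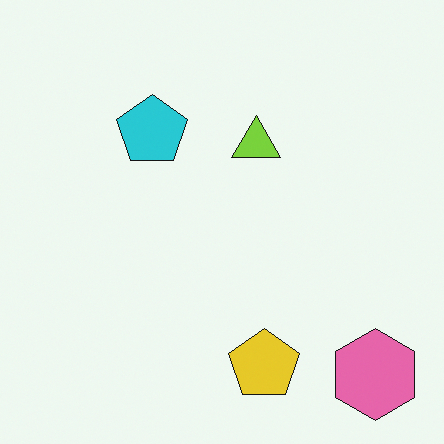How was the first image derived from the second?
The first image is the second flipped horizontally (left ↔ right).

The pink hexagon is in the bottom-right of the second image and the bottom-left of the first — shapes on opposite sides of the vertical midline have swapped in a mirror flip.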